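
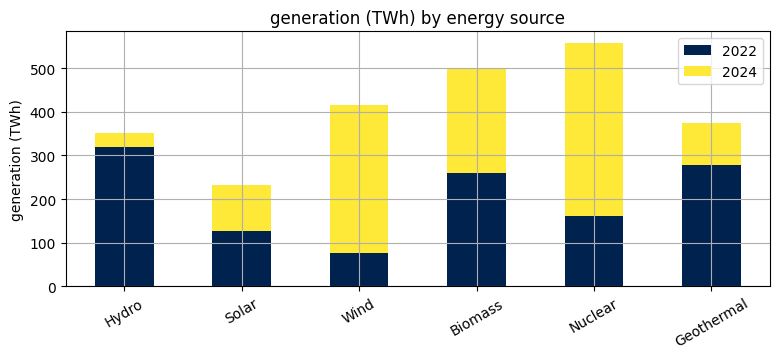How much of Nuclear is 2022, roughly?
≈ 150

2022 top ≈ 150, bottom ≈ 0; segment ≈ 150.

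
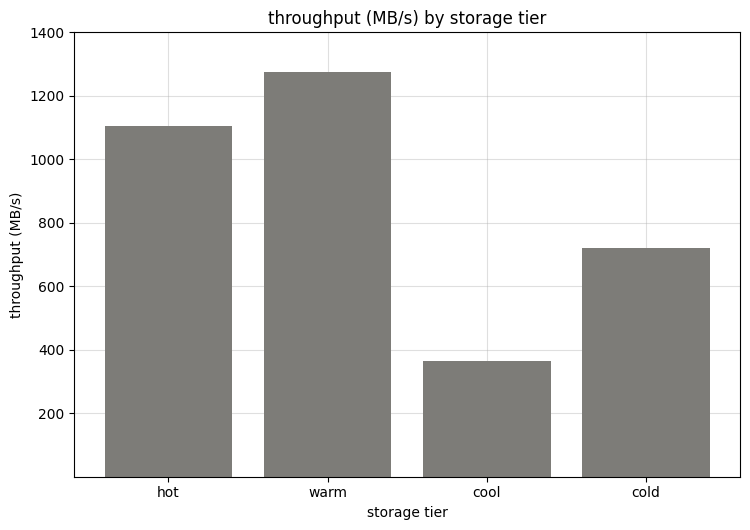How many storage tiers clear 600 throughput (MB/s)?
3

Above 600: hot, warm, cold.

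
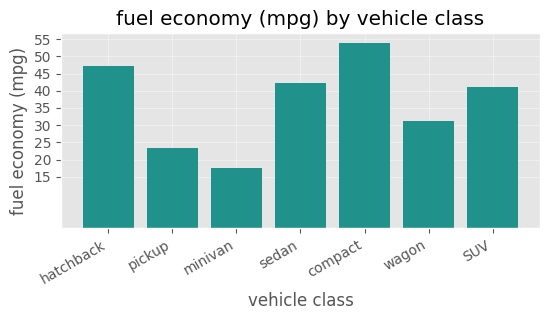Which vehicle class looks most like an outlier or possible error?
minivan ≈ 15; the rest sit between ≈ 25 and ≈ 55.

minivan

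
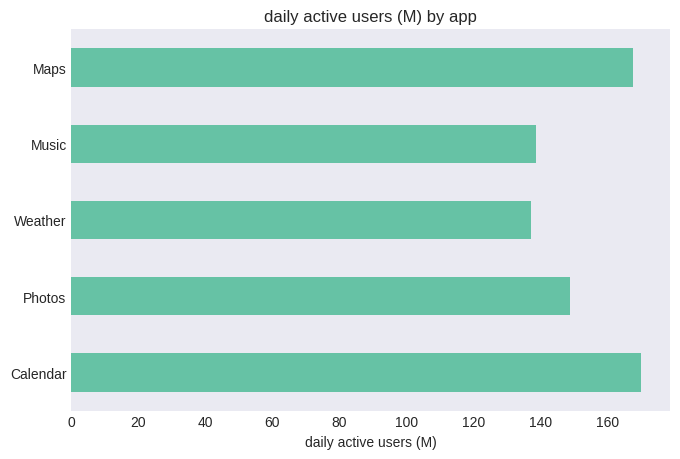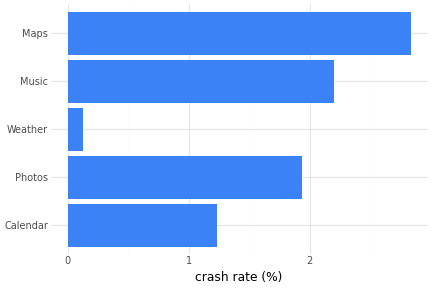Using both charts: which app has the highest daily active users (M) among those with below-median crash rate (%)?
Chart 2 median crash rate (%) ≈ 2; below-median apps: Calendar, Weather. Among those, Calendar has the highest daily active users (M) (≈ 180).

Calendar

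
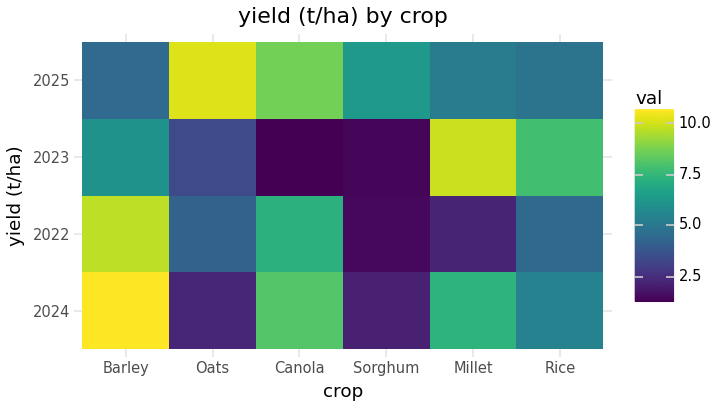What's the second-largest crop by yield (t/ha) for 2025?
Top 3 for 2025: Oats ≈ 10, Canola ≈ 9, Sorghum ≈ 6.

Canola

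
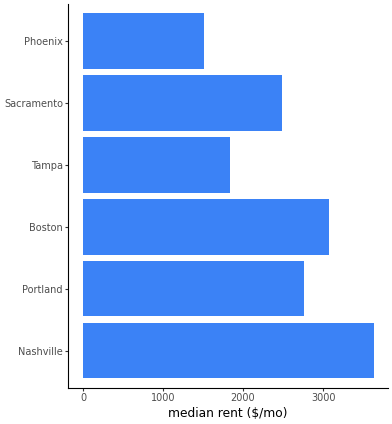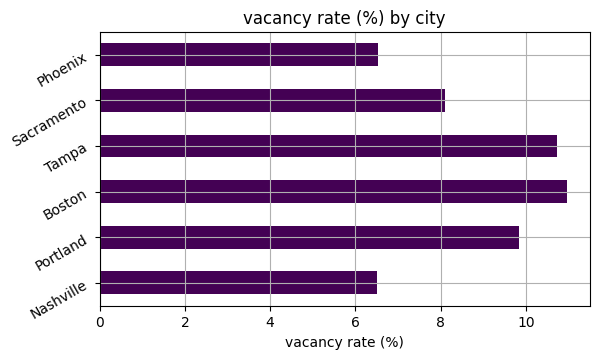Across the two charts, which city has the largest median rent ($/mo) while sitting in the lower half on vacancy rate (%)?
Nashville

Chart 2 median vacancy rate (%) ≈ 8; below-median cities: Nashville, Sacramento, Phoenix. Among those, Nashville has the highest median rent ($/mo) (≈ 3500).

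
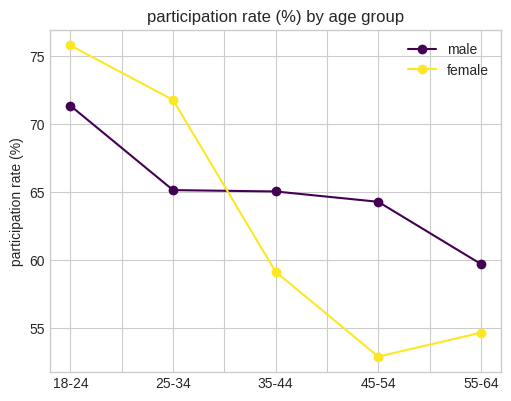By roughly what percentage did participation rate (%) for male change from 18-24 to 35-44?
≈ -8.3%

18-24 ≈ 72, 35-44 ≈ 66; (66 − 72) / 72 ≈ -8.3%.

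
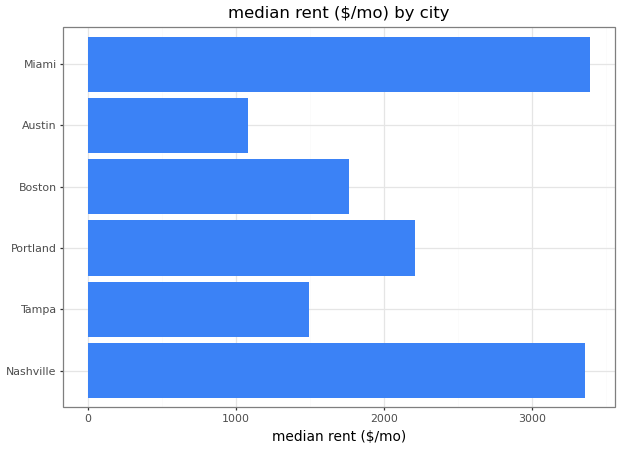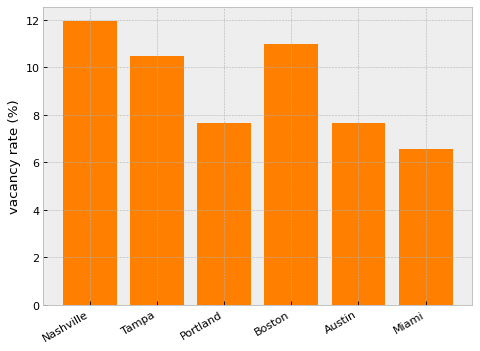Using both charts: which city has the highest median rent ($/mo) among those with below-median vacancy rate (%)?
Chart 2 median vacancy rate (%) ≈ 10; below-median cities: Portland, Austin, Miami. Among those, Miami has the highest median rent ($/mo) (≈ 3500).

Miami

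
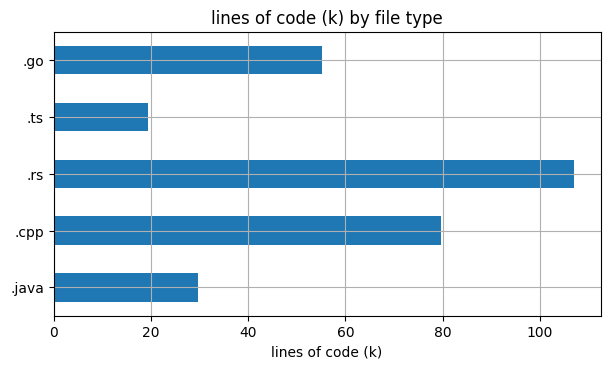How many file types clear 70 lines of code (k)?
Above 70: .cpp, .rs.

2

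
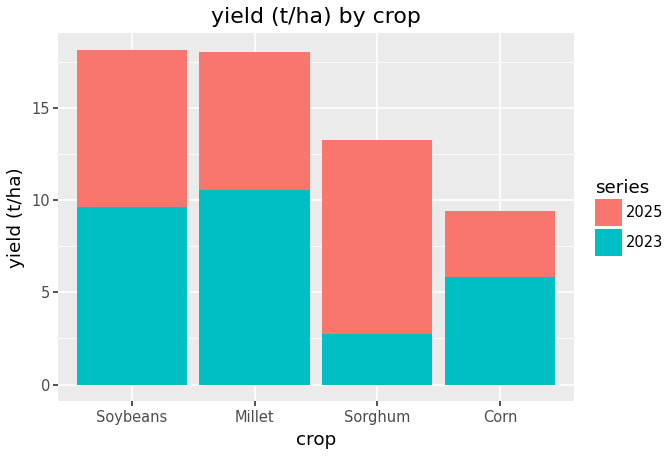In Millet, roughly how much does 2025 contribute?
2025 top ≈ 18, bottom ≈ 10; segment ≈ 8.

≈ 8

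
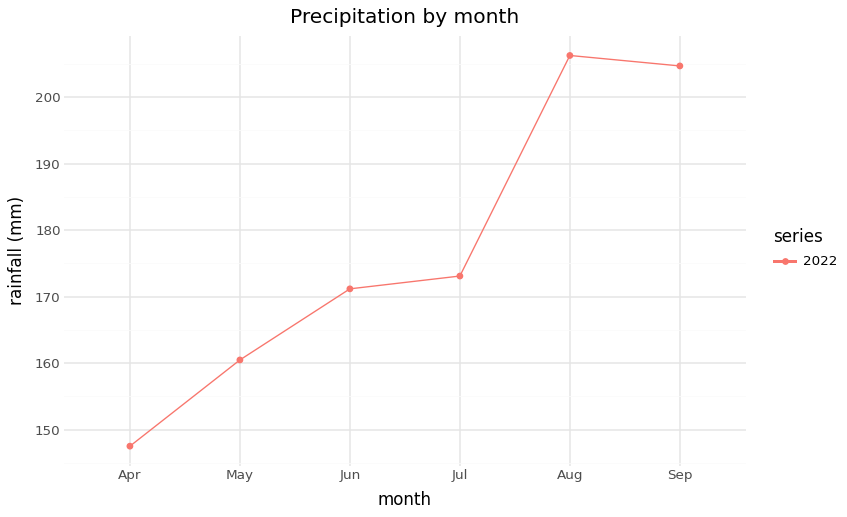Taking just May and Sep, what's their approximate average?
≈ 182

(160 + 205) / 2 ≈ 182.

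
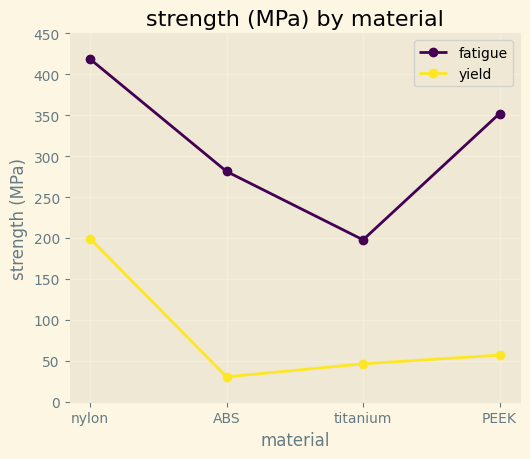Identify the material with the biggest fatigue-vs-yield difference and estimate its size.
PEEK: fatigue ≈ 350, yield ≈ 50 → gap ≈ 300. Next-largest (ABS) is only ≈ 250.

PEEK, ≈ 300 MPa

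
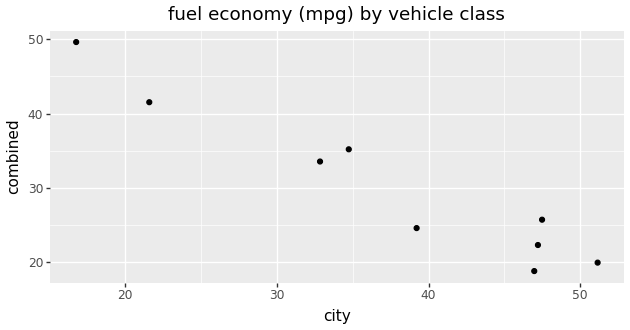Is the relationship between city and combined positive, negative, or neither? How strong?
Points are negatively correlated; strong (|r| ≈ 1.0).

negative, strong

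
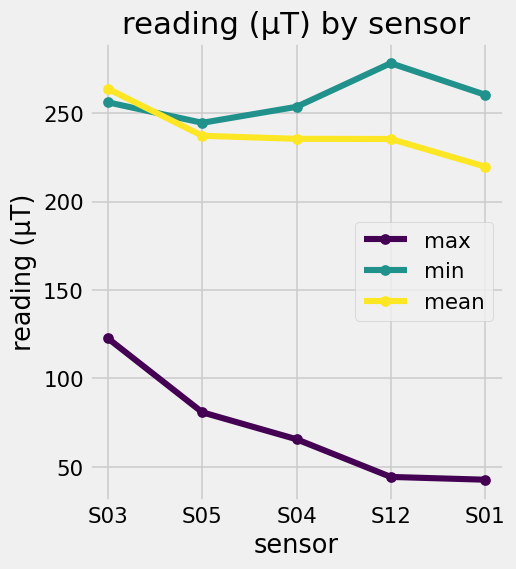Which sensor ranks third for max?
S04

Top 4 for max: S03 ≈ 120, S05 ≈ 80, S04 ≈ 60, S12 ≈ 40.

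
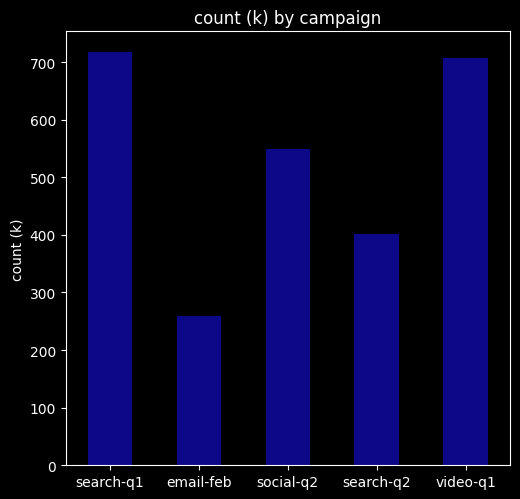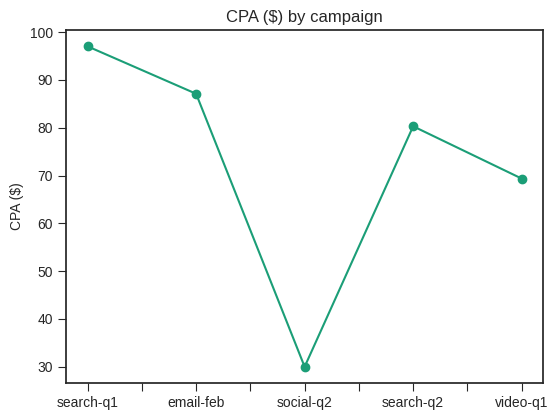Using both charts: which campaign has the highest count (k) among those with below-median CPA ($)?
video-q1

Chart 2 median CPA ($) ≈ 80; below-median campaigns: social-q2, video-q1. Among those, video-q1 has the highest count (k) (≈ 700).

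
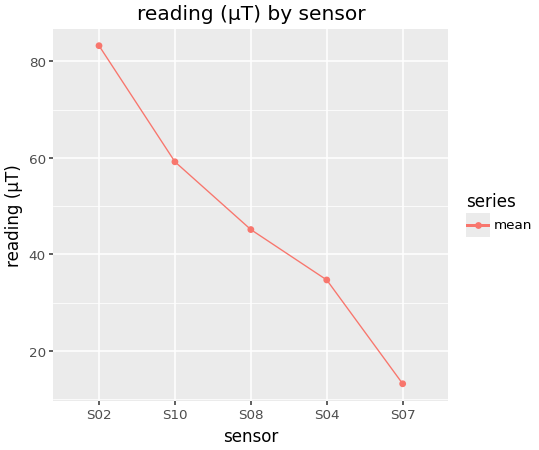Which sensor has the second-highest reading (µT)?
Top 3: S02 ≈ 80, S10 ≈ 60, S08 ≈ 50.

S10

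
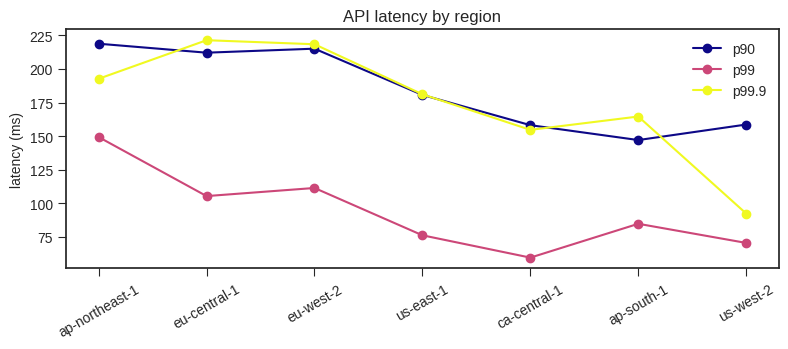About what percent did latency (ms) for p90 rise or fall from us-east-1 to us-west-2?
≈ -11.1%

us-east-1 ≈ 180, us-west-2 ≈ 160; (160 − 180) / 180 ≈ -11.1%.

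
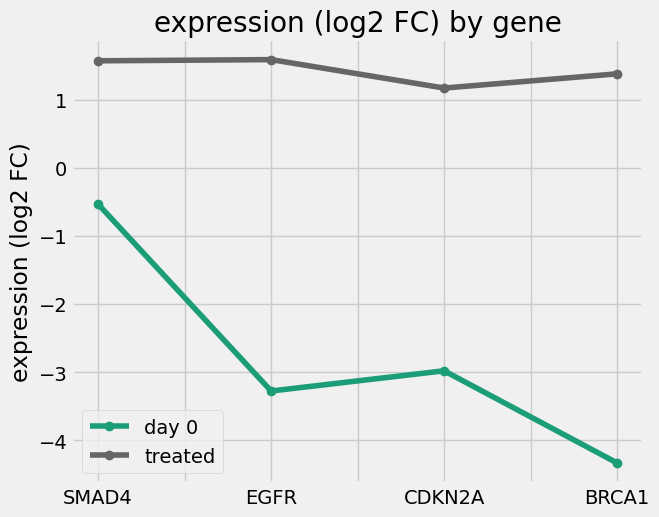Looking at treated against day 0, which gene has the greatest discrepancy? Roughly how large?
BRCA1: treated ≈ 1.5, day 0 ≈ -4.5 → gap ≈ 6.0. Next-largest (EGFR) is only ≈ 5.0.

BRCA1, ≈ 6.0 log2 FC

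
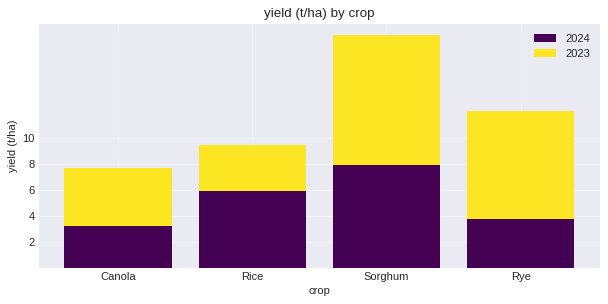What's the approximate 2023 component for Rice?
≈ 4

2023 top ≈ 10, bottom ≈ 6; segment ≈ 4.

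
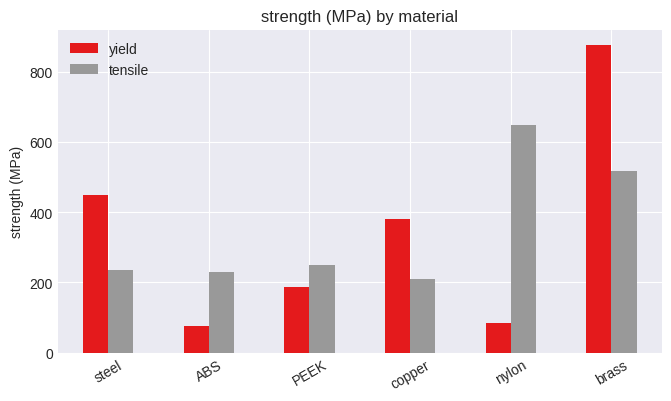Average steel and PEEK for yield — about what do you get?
(400 + 200) / 2 ≈ 300.

≈ 300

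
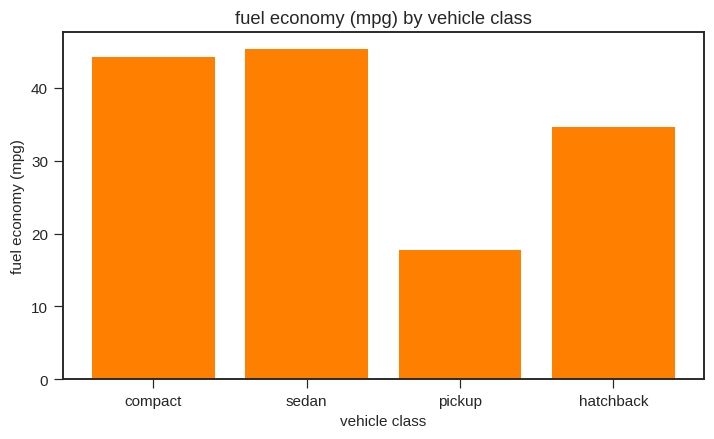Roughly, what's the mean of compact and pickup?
≈ 32

(45 + 20) / 2 ≈ 32.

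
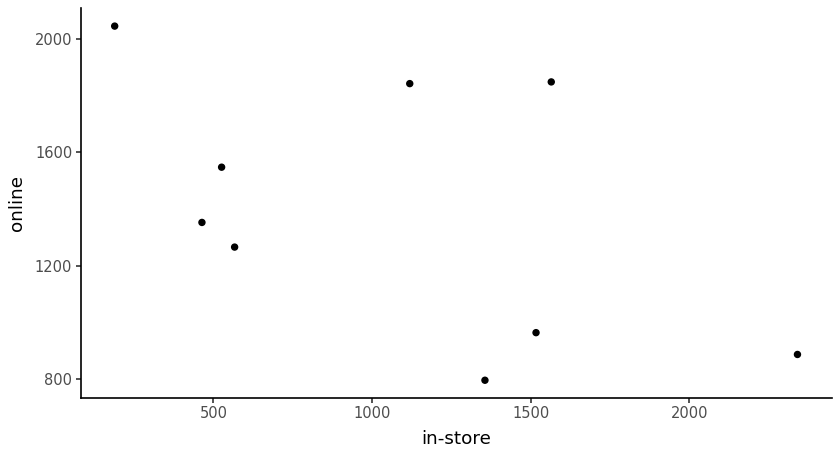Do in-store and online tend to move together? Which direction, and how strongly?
Points are negatively correlated; moderate (|r| ≈ 0.5).

negative, moderate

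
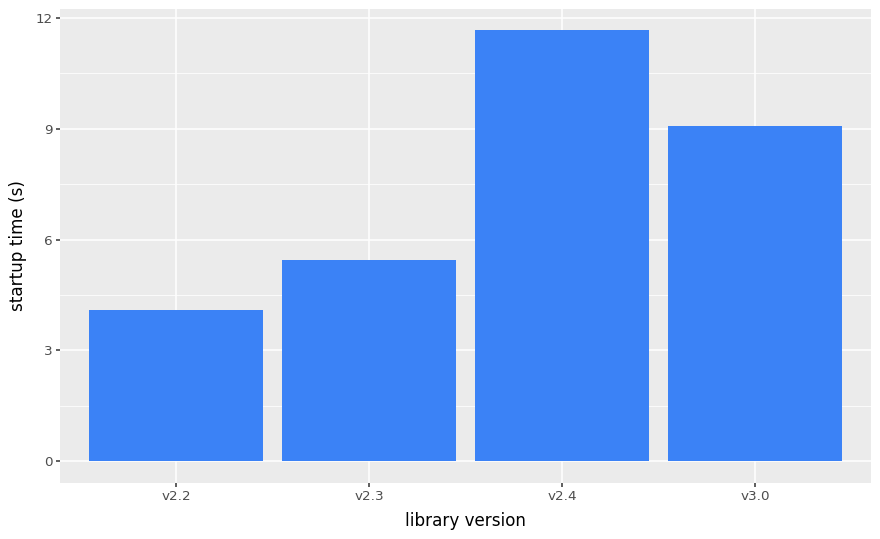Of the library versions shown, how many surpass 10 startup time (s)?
1

Above 10: v2.4.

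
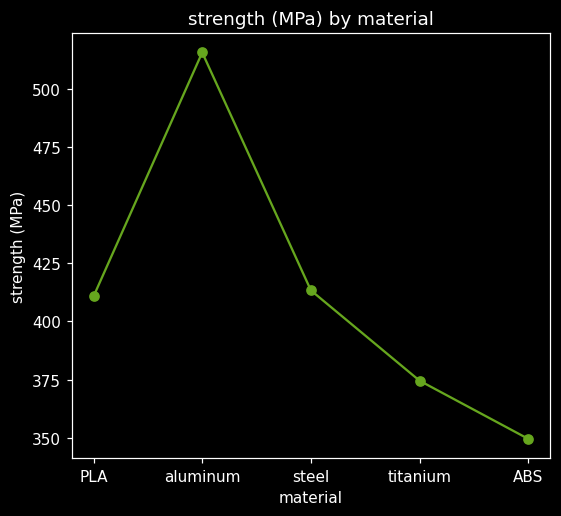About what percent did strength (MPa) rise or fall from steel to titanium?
steel ≈ 420, titanium ≈ 380; (380 − 420) / 420 ≈ -9.5%.

≈ -9.5%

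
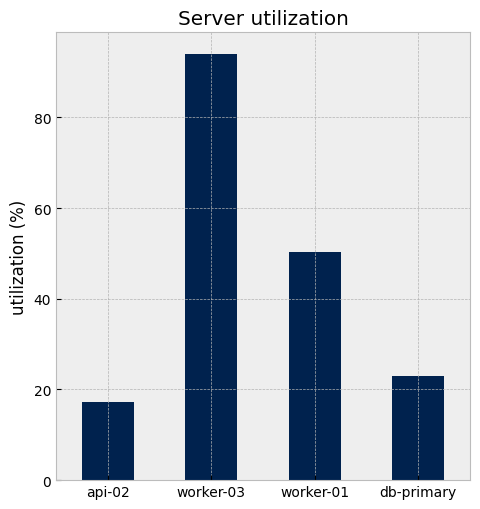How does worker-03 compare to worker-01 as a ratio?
≈ 1.8×

worker-03 ≈ 90, worker-01 ≈ 50; 90/50 ≈ 1.8.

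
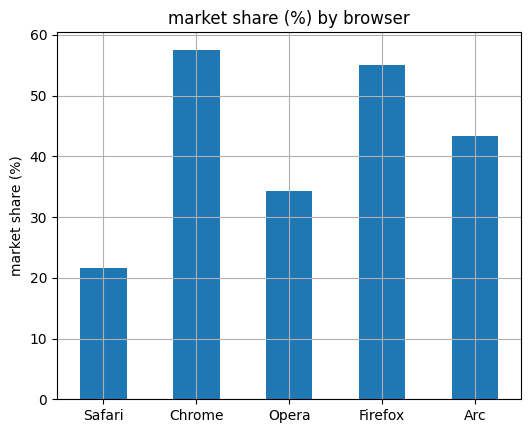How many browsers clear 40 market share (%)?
3

Above 40: Chrome, Firefox, Arc.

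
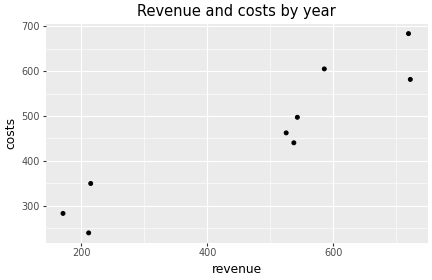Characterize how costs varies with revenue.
Points are positively correlated; strong (|r| ≈ 0.9).

positive, strong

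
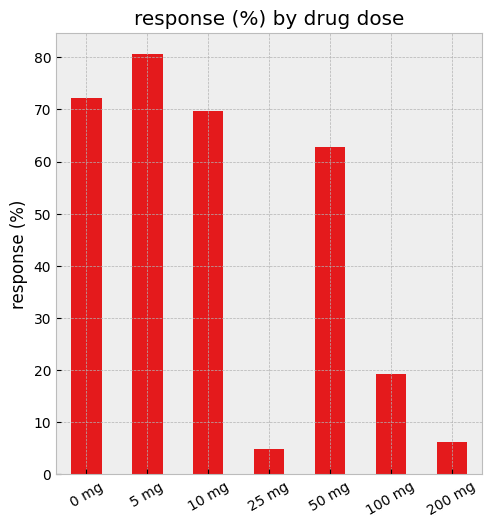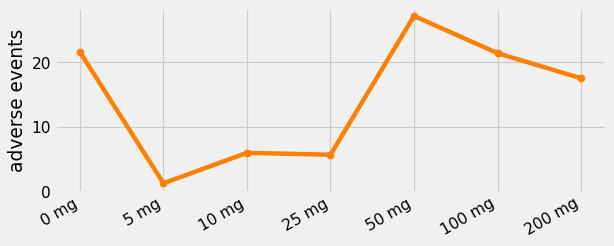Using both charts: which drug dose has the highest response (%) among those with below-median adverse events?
Chart 2 median adverse events ≈ 20; below-median drug doses: 5 mg, 10 mg, 25 mg. Among those, 5 mg has the highest response (%) (≈ 80).

5 mg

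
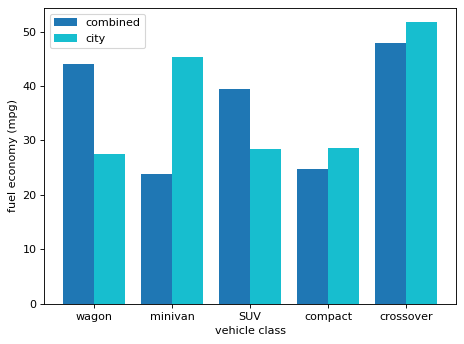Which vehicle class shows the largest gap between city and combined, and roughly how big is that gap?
minivan, ≈ 20 mpg

minivan: city ≈ 45, combined ≈ 25 → gap ≈ 20. Next-largest (wagon) is only ≈ 15.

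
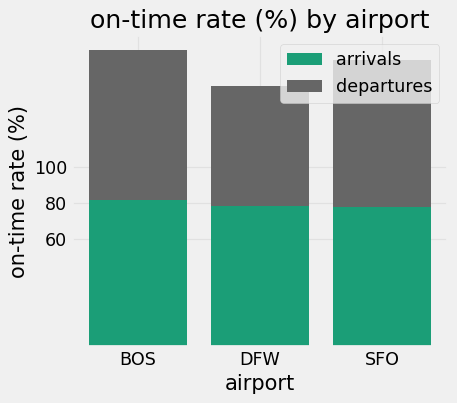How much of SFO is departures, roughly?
≈ 80

departures top ≈ 160, bottom ≈ 80; segment ≈ 80.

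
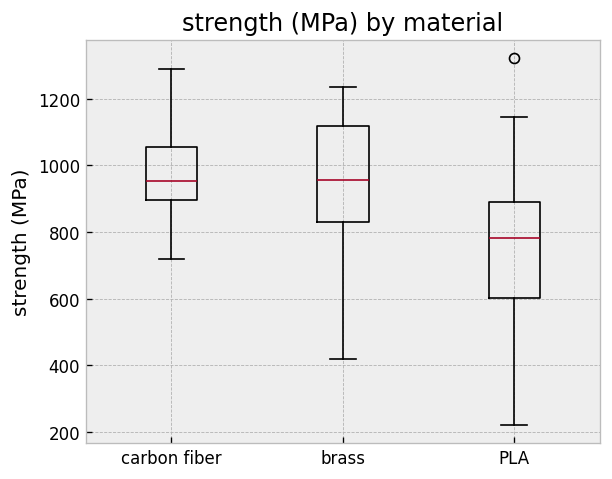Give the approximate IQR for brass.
≈ 280

Q3 ≈ 1120, Q1 ≈ 840; IQR ≈ 280.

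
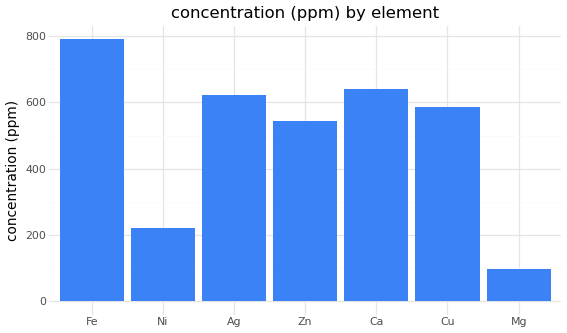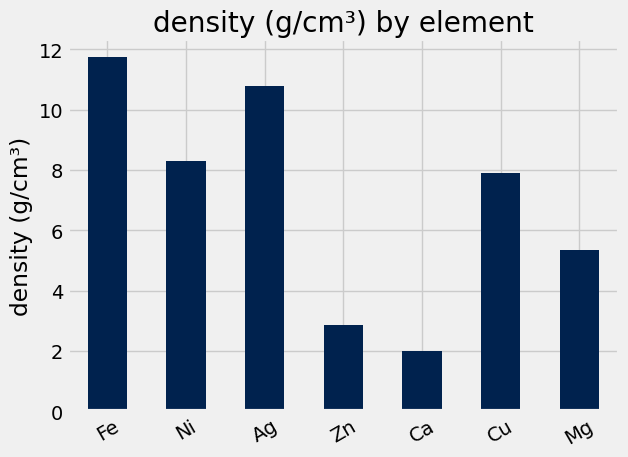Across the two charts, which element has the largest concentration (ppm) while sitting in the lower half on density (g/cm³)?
Ca

Chart 2 median density (g/cm³) ≈ 8; below-median elements: Zn, Ca, Mg. Among those, Ca has the highest concentration (ppm) (≈ 600).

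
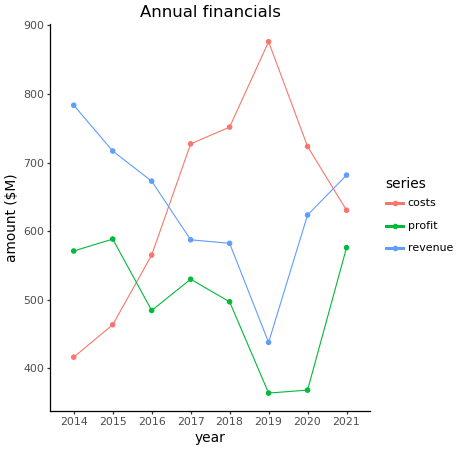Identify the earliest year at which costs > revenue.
2016: costs ≈ 550 vs revenue ≈ 650 (not yet); 2017: costs ≈ 750 vs revenue ≈ 600 (first crossover).

2017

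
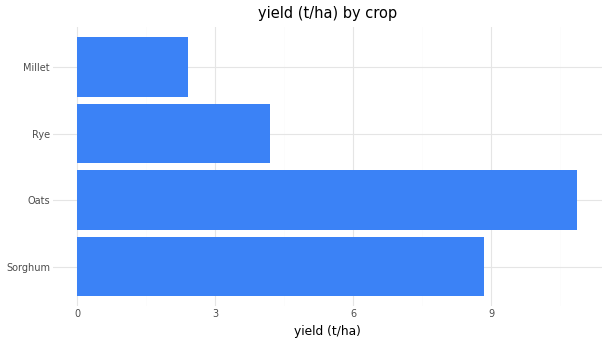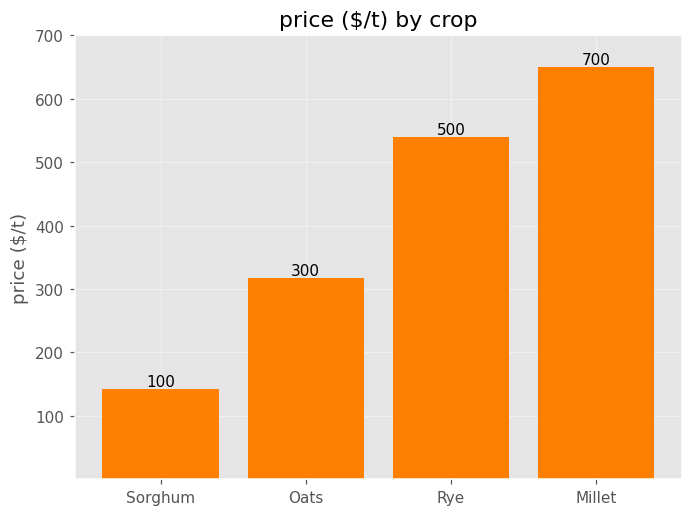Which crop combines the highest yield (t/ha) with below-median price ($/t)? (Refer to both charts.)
Oats

Chart 2 median price ($/t) ≈ 400; below-median crops: Sorghum, Oats. Among those, Oats has the highest yield (t/ha) (≈ 11).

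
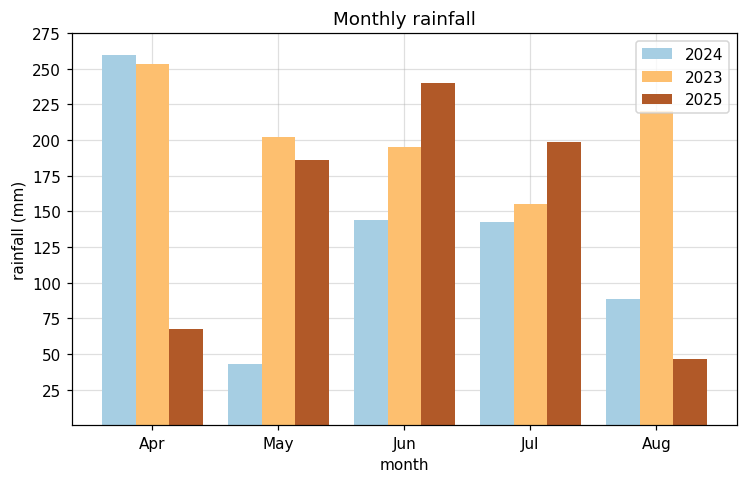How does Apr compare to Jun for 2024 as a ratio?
Apr ≈ 250, Jun ≈ 150; 250/150 ≈ 1.67.

≈ 1.67×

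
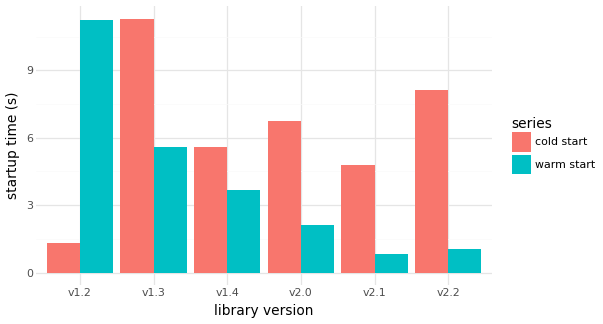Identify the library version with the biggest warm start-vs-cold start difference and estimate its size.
v1.2, ≈ 10 s

v1.2: warm start ≈ 11, cold start ≈ 1 → gap ≈ 10. Next-largest (v2.2) is only ≈ 7.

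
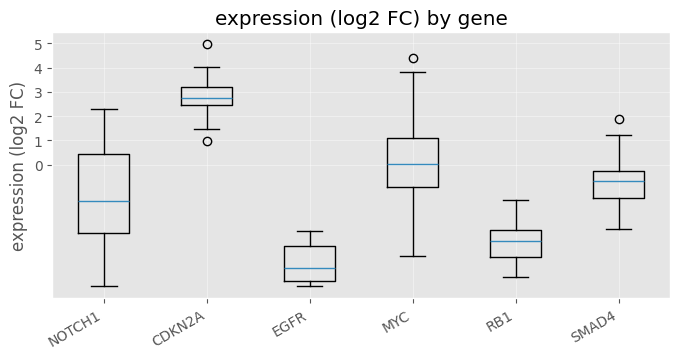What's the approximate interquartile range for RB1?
≈ 1

Q3 ≈ -3, Q1 ≈ -4; IQR ≈ 1.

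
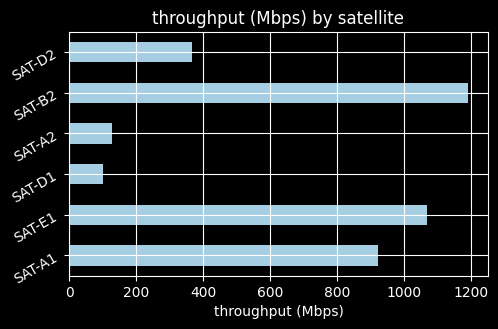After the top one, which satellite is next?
SAT-E1

Top 3: SAT-B2 ≈ 1200, SAT-E1 ≈ 1100, SAT-A1 ≈ 900.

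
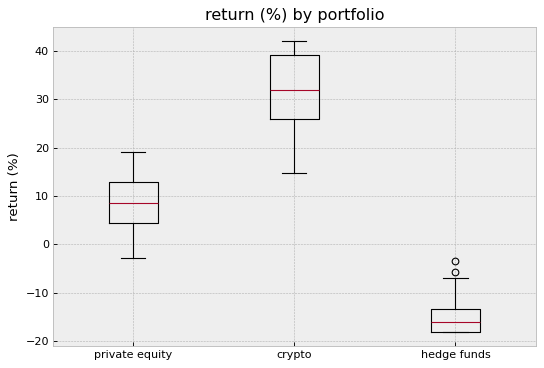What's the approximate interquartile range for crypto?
Q3 ≈ 40, Q1 ≈ 25; IQR ≈ 15.

≈ 15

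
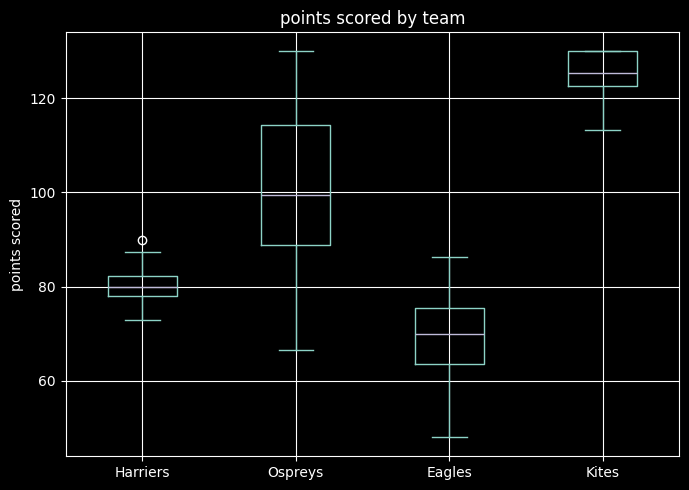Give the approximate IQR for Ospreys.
≈ 25

Q3 ≈ 115, Q1 ≈ 90; IQR ≈ 25.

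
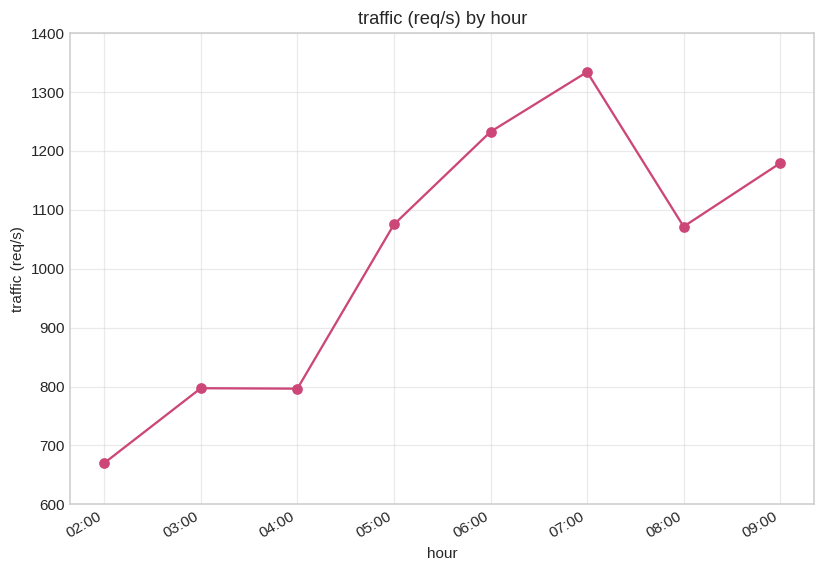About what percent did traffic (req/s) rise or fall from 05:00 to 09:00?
05:00 ≈ 1100, 09:00 ≈ 1200; (1200 − 1100) / 1100 ≈ +9.1%.

≈ +9.1%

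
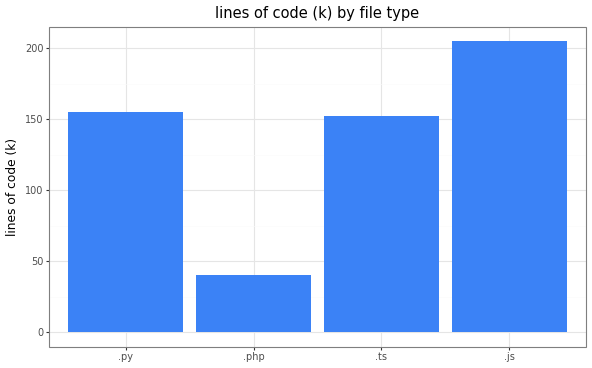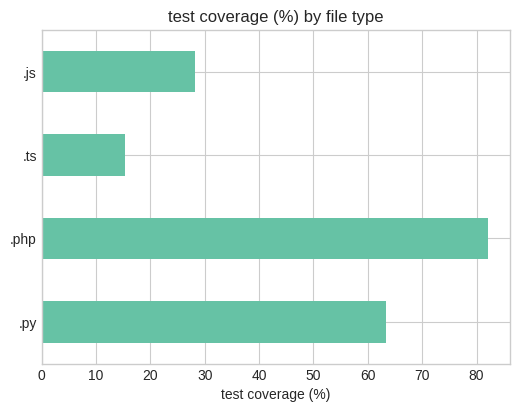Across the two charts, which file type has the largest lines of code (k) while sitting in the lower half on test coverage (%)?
.js

Chart 2 median test coverage (%) ≈ 50; below-median file types: .ts, .js. Among those, .js has the highest lines of code (k) (≈ 200).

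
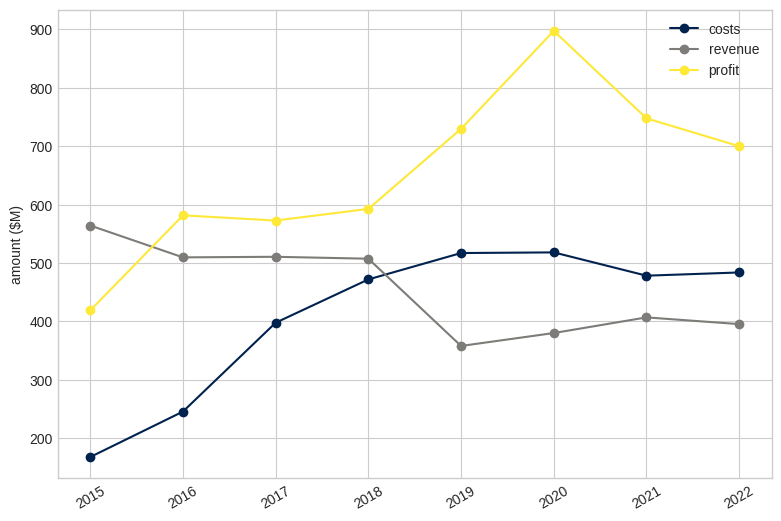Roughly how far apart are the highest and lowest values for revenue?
Max 2015 ≈ 600, min 2019 ≈ 400; range ≈ 200.

≈ 200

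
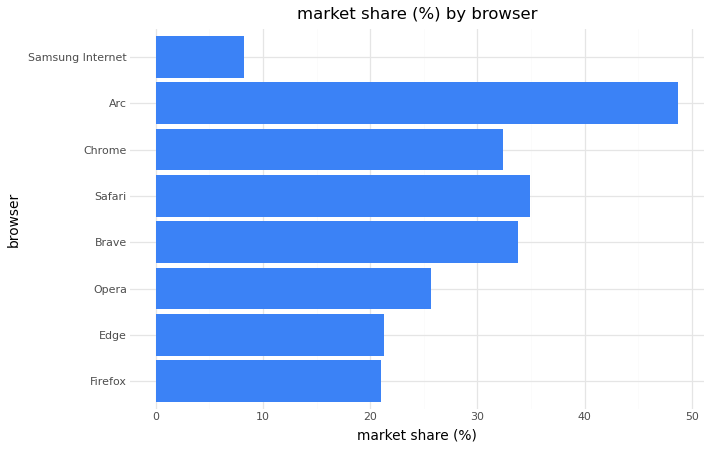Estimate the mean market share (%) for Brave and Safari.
≈ 35

(35 + 35) / 2 ≈ 35.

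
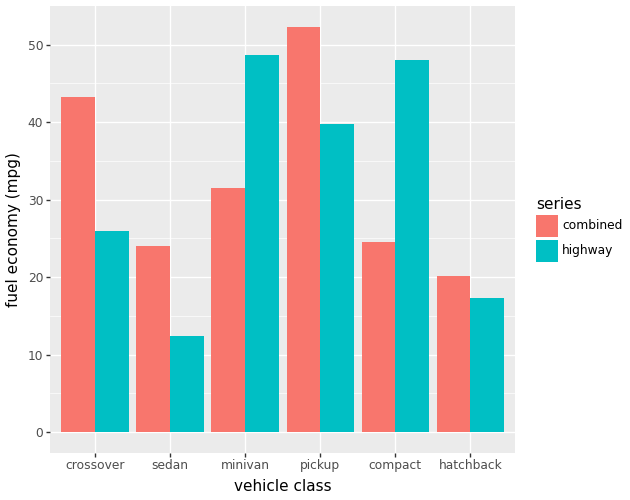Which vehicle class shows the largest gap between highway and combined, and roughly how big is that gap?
compact, ≈ 25 mpg

compact: highway ≈ 50, combined ≈ 25 → gap ≈ 25. Next-largest (crossover) is only ≈ 20.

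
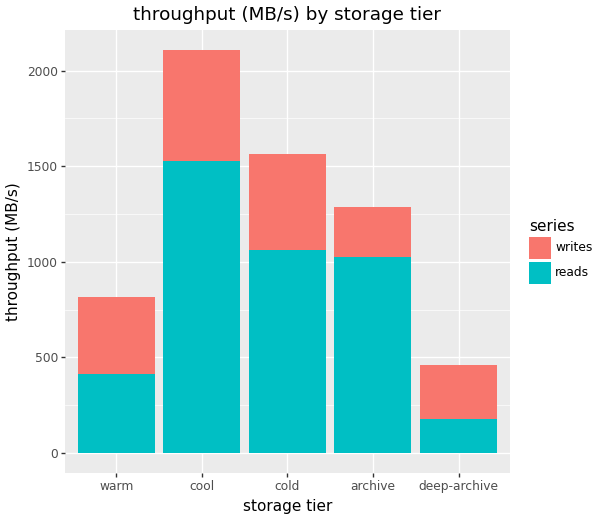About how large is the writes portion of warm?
≈ 400

writes top ≈ 800, bottom ≈ 400; segment ≈ 400.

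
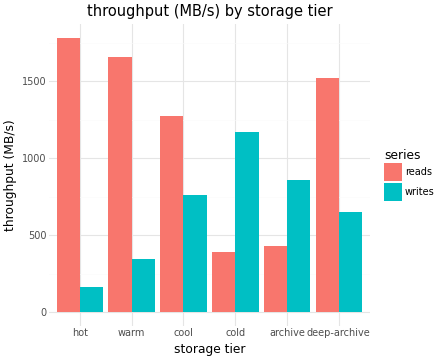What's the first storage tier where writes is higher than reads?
cool: writes ≈ 800 vs reads ≈ 1200 (not yet); cold: writes ≈ 1200 vs reads ≈ 400 (first crossover).

cold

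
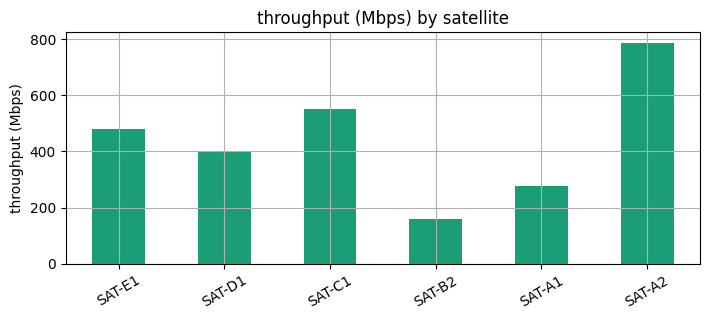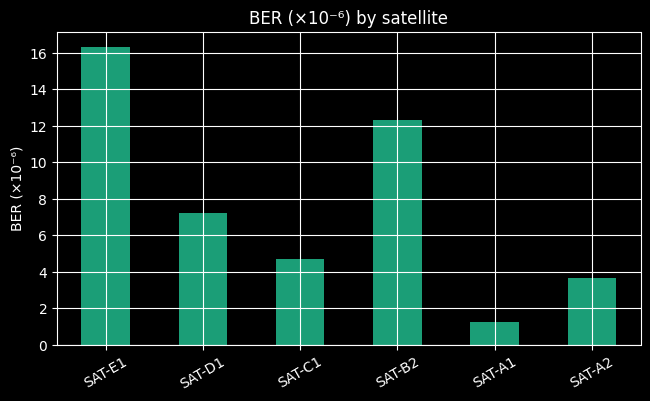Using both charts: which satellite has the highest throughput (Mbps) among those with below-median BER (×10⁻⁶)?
Chart 2 median BER (×10⁻⁶) ≈ 6; below-median satellites: SAT-C1, SAT-A1, SAT-A2. Among those, SAT-A2 has the highest throughput (Mbps) (≈ 800).

SAT-A2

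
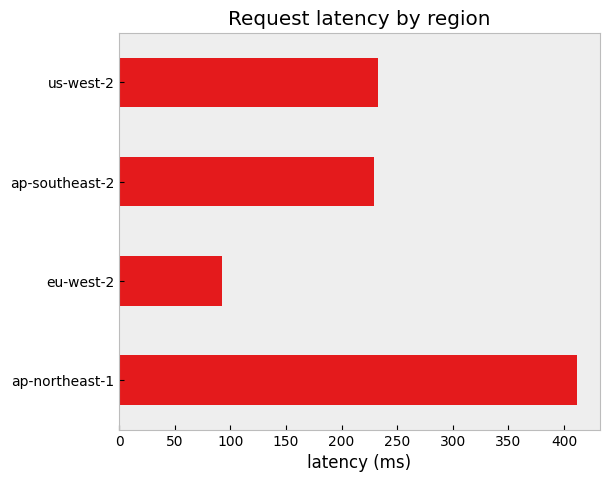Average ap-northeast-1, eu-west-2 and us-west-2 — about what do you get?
≈ 250

(400 + 100 + 250) / 3 ≈ 250.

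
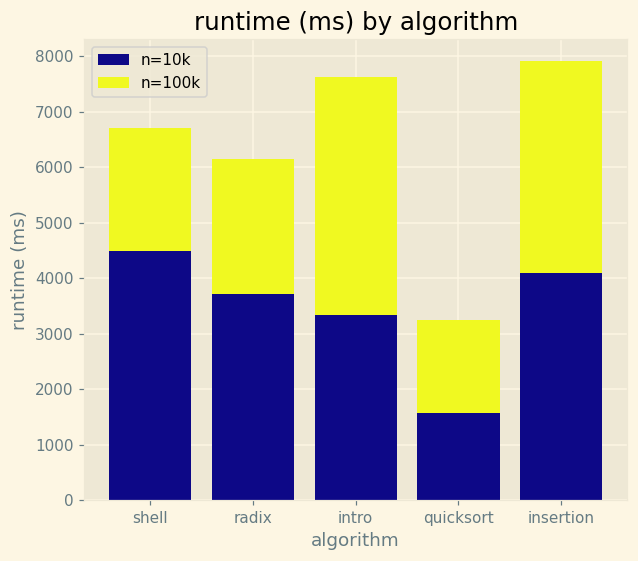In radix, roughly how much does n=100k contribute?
≈ 2000

n=100k top ≈ 6000, bottom ≈ 4000; segment ≈ 2000.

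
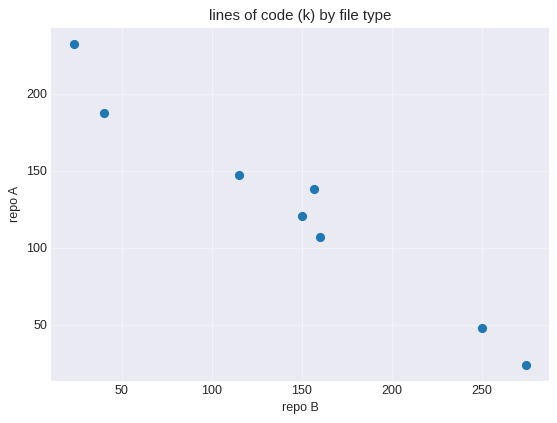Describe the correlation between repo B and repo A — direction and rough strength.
negative, strong

Points are negatively correlated; strong (|r| ≈ 1.0).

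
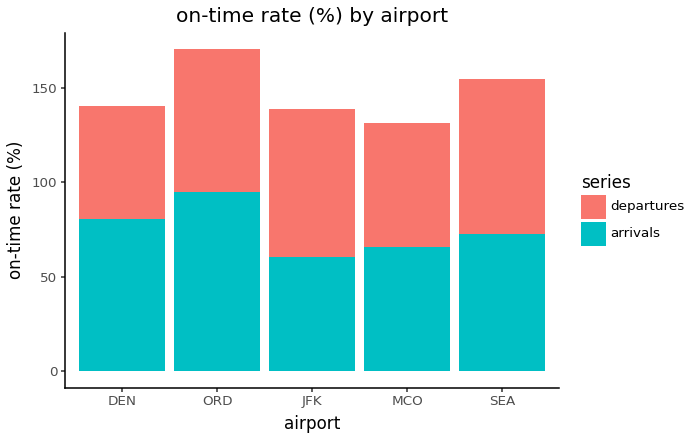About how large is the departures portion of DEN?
departures top ≈ 140, bottom ≈ 80; segment ≈ 60.

≈ 60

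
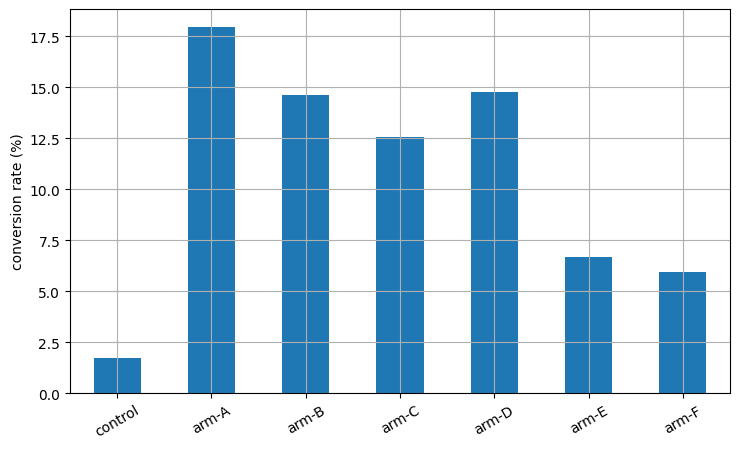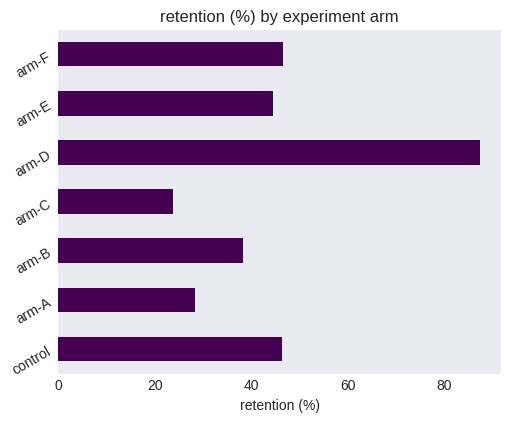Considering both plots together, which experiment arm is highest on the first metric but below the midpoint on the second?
arm-A

Chart 2 median retention (%) ≈ 40; below-median experiment arms: arm-A, arm-B, arm-C. Among those, arm-A has the highest conversion rate (%) (≈ 18).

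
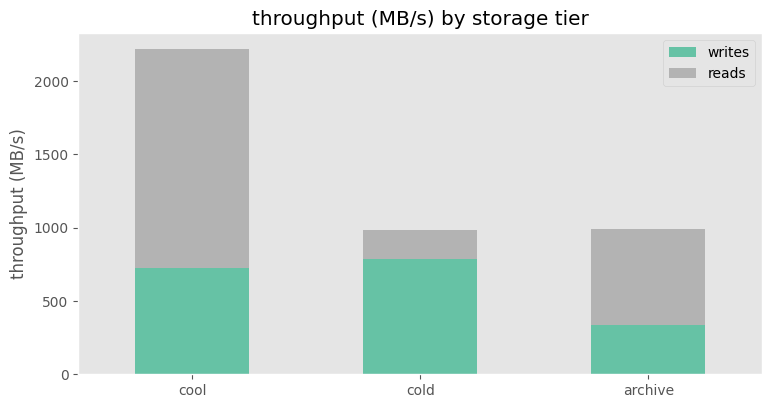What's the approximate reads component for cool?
reads top ≈ 2200, bottom ≈ 800; segment ≈ 1400.

≈ 1400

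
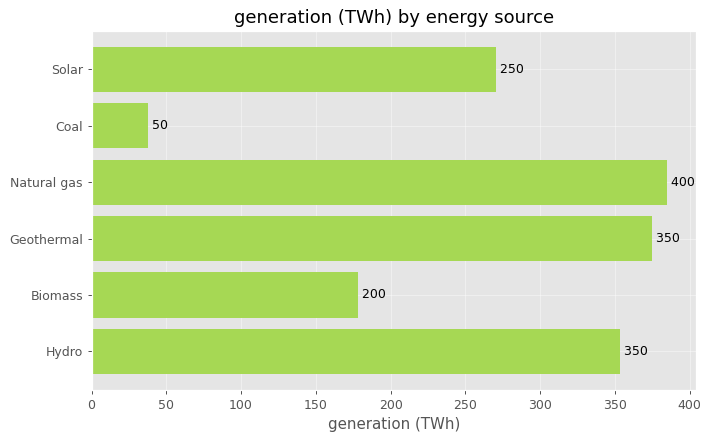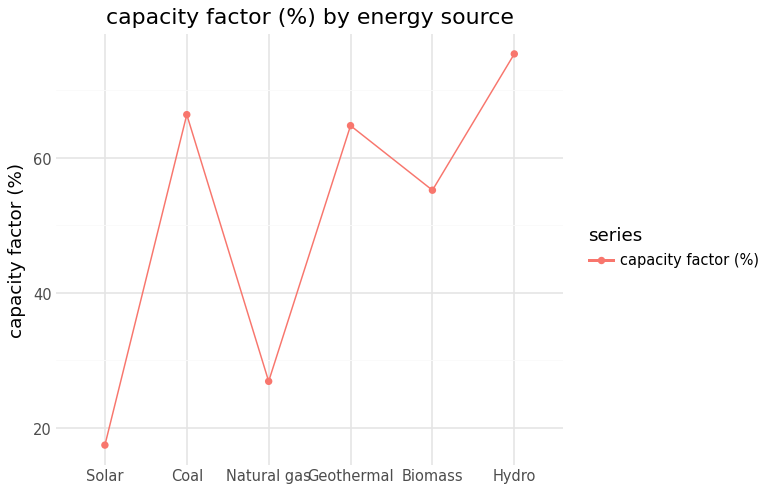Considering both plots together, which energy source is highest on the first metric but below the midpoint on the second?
Natural gas

Chart 2 median capacity factor (%) ≈ 60; below-median energy sources: Solar, Natural gas, Biomass. Among those, Natural gas has the highest generation (TWh) (≈ 400).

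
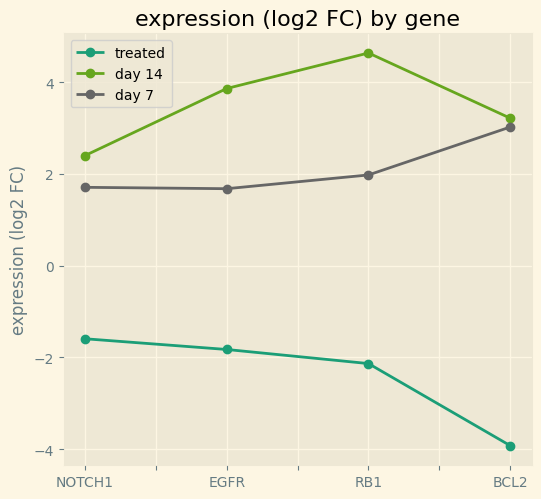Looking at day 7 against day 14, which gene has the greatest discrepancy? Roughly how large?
RB1, ≈ 3 log2 FC

RB1: day 7 ≈ 2, day 14 ≈ 5 → gap ≈ 3. Next-largest (EGFR) is only ≈ 2.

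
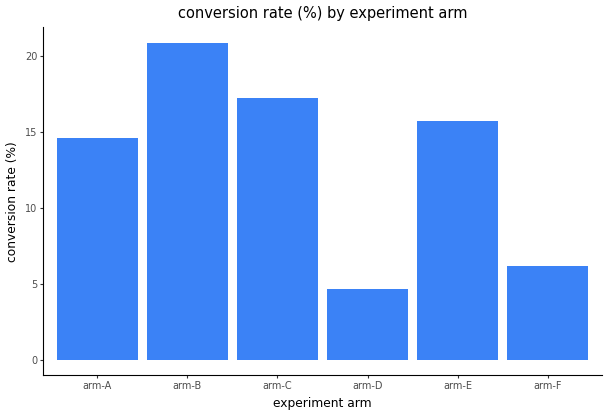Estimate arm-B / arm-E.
arm-B ≈ 20, arm-E ≈ 16; 20/16 ≈ 1.25.

≈ 1.25×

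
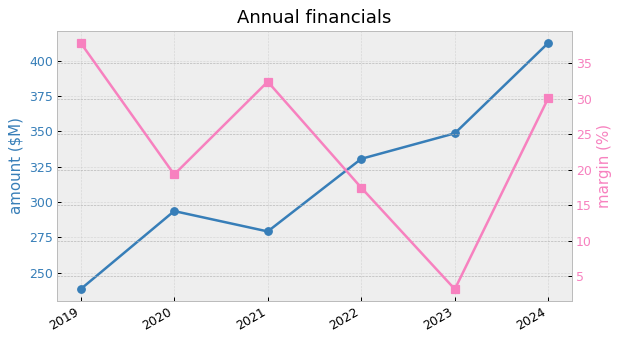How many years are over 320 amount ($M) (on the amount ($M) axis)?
3

Above 320: 2022, 2023, 2024.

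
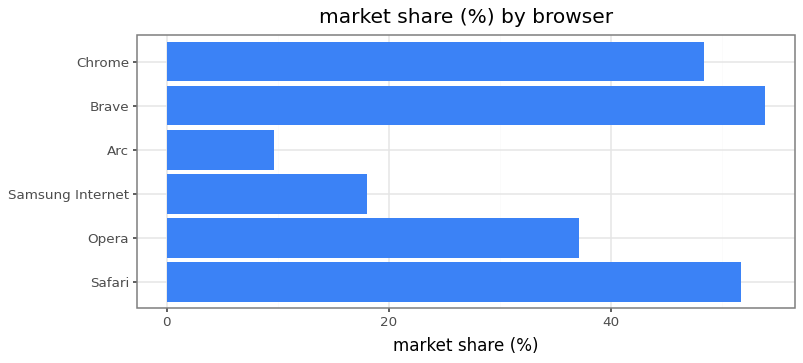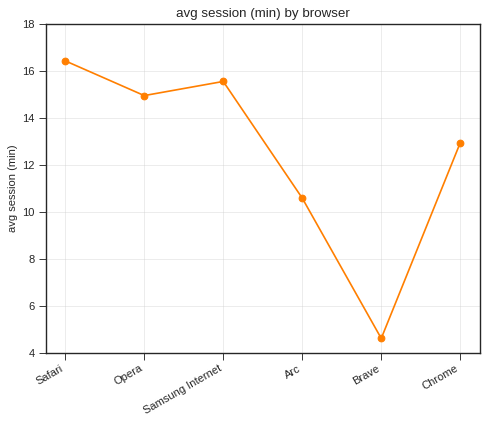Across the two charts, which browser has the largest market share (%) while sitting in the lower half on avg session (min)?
Brave

Chart 2 median avg session (min) ≈ 14; below-median browsers: Arc, Brave, Chrome. Among those, Brave has the highest market share (%) (≈ 55).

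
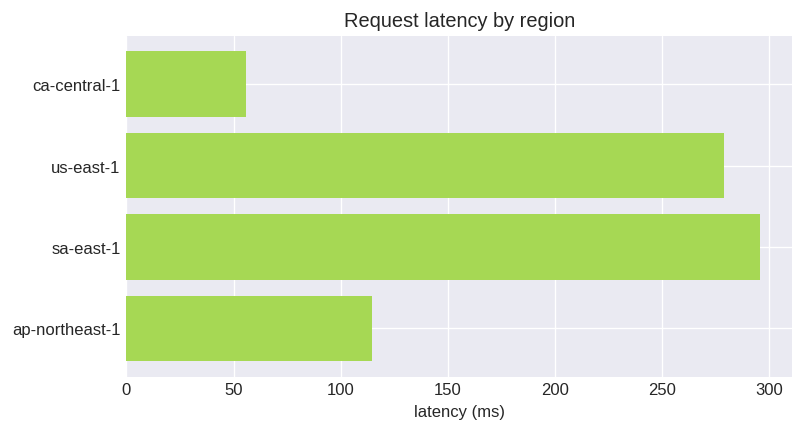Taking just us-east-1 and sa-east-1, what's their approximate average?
≈ 288

(275 + 300) / 2 ≈ 288.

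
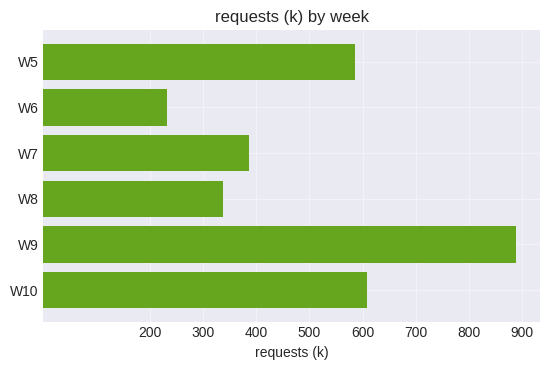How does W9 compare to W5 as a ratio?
≈ 1.5×

W9 ≈ 900, W5 ≈ 600; 900/600 ≈ 1.5.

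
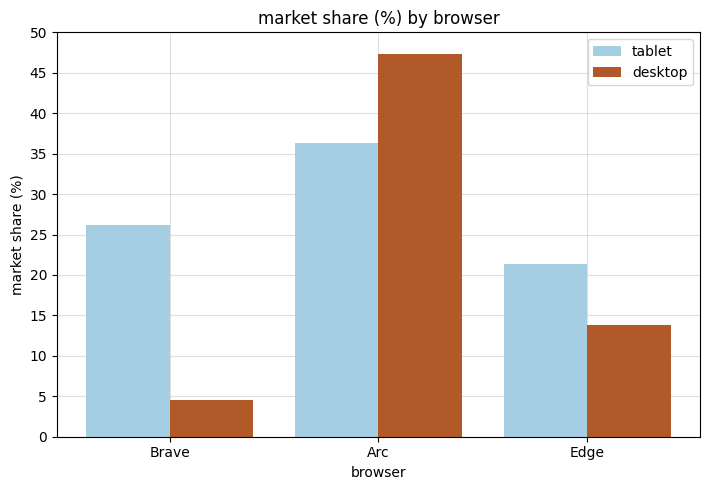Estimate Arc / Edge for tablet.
≈ 1.75×

Arc ≈ 35, Edge ≈ 20; 35/20 ≈ 1.75.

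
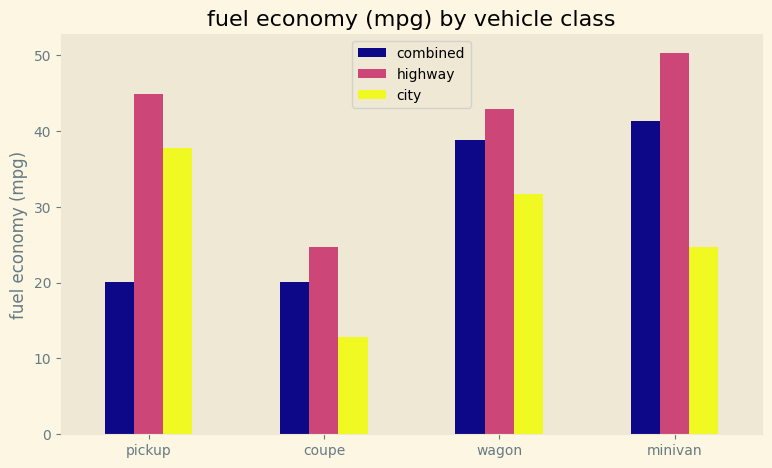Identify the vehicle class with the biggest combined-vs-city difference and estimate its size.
pickup: combined ≈ 20, city ≈ 40 → gap ≈ 20. Next-largest (minivan) is only ≈ 15.

pickup, ≈ 20 mpg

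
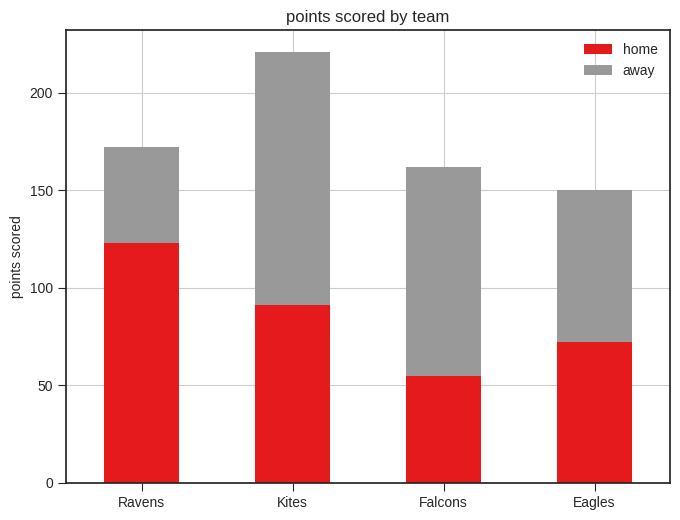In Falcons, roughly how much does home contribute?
home top ≈ 60, bottom ≈ 0; segment ≈ 60.

≈ 60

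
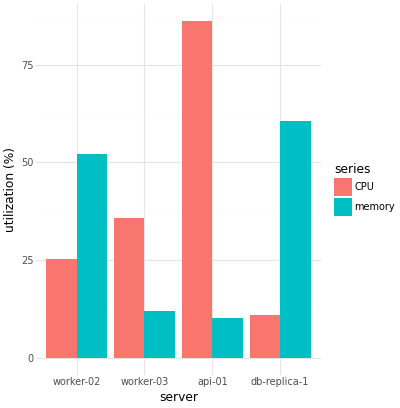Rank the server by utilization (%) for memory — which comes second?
Top 3 for memory: db-replica-1 ≈ 60, worker-02 ≈ 50, worker-03 ≈ 10.

worker-02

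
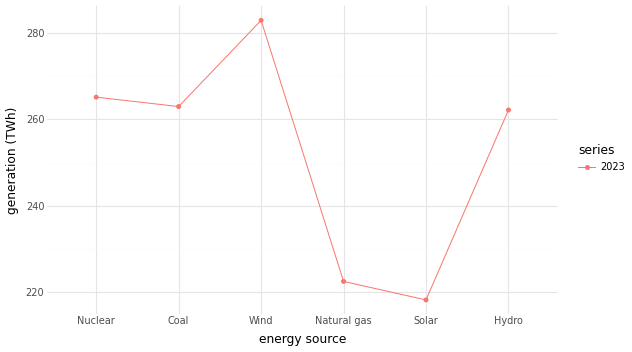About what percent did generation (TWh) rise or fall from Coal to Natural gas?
≈ -15.4%

Coal ≈ 260, Natural gas ≈ 220; (220 − 260) / 260 ≈ -15.4%.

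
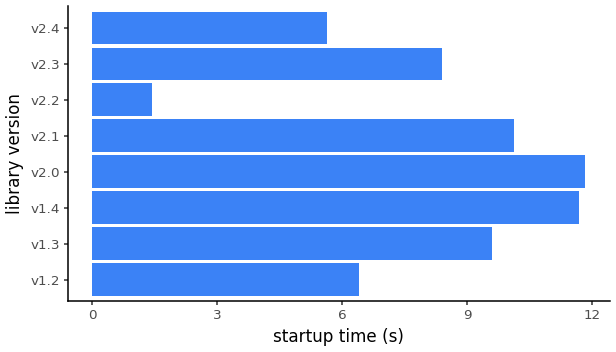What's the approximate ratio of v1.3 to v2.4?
v1.3 ≈ 10, v2.4 ≈ 6; 10/6 ≈ 1.67.

≈ 1.67×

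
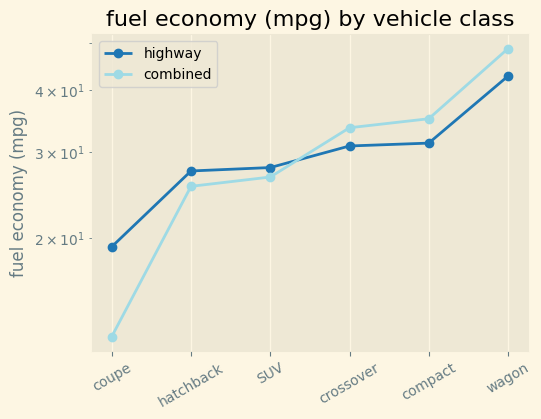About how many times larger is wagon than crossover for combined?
wagon ≈ 50, crossover ≈ 35; 50/35 ≈ 1.43.

≈ 1.43×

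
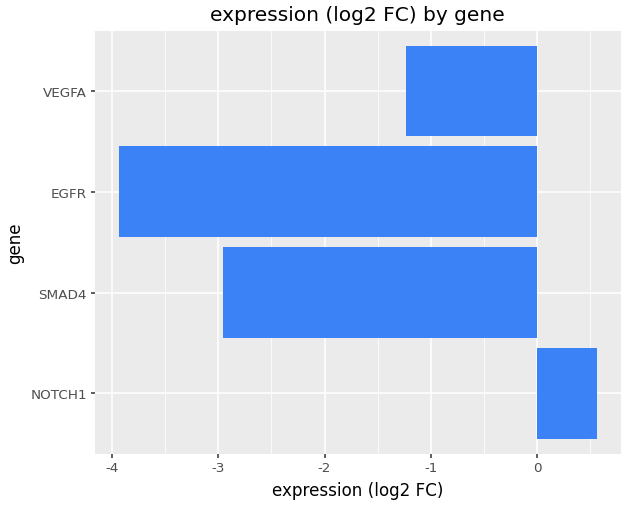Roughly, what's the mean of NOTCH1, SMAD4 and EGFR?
≈ -2.17

(0.5 + -3.0 + -4.0) / 3 ≈ -2.17.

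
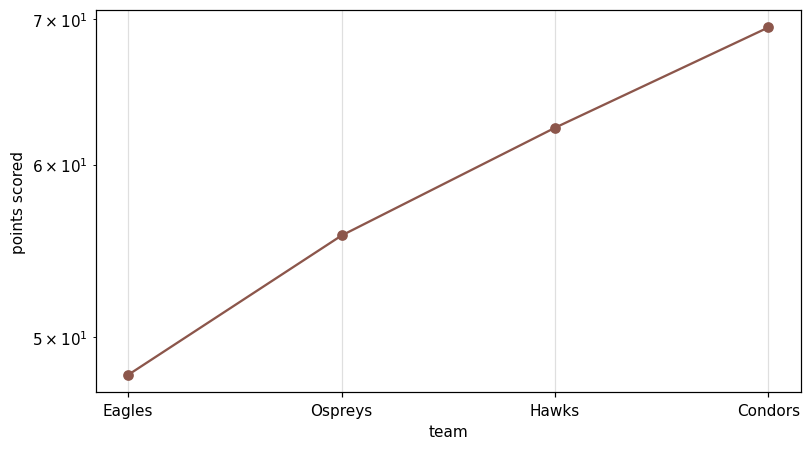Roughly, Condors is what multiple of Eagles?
≈ 1.46×

Condors ≈ 70, Eagles ≈ 48; 70/48 ≈ 1.46.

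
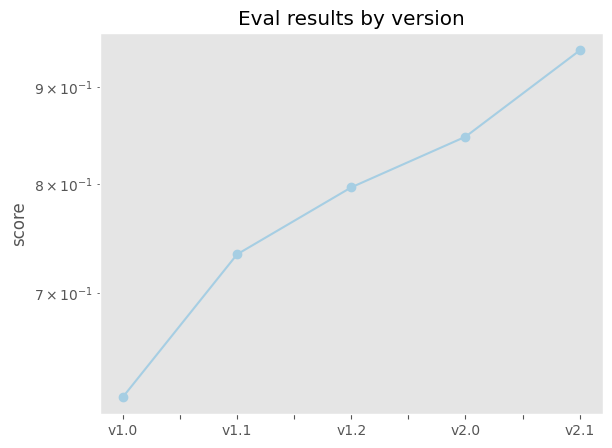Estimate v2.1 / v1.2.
≈ 1.19×

v2.1 ≈ 0.95, v1.2 ≈ 0.80; 0.95/0.80 ≈ 1.19.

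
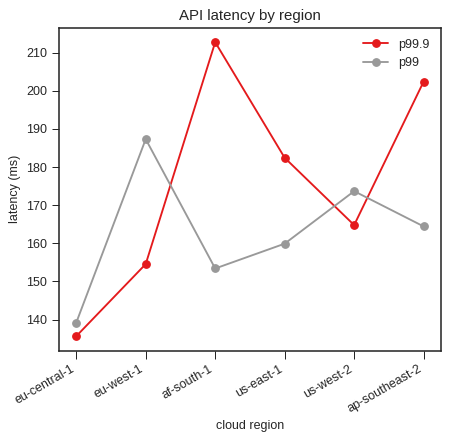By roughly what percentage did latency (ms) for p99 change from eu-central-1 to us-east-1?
eu-central-1 ≈ 140, us-east-1 ≈ 160; (160 − 140) / 140 ≈ +14.3%.

≈ +14.3%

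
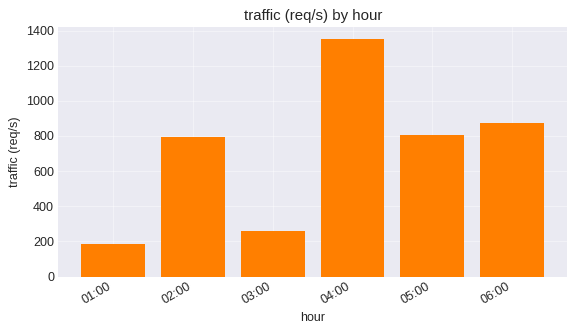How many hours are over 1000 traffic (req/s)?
1

Above 1000: 04:00.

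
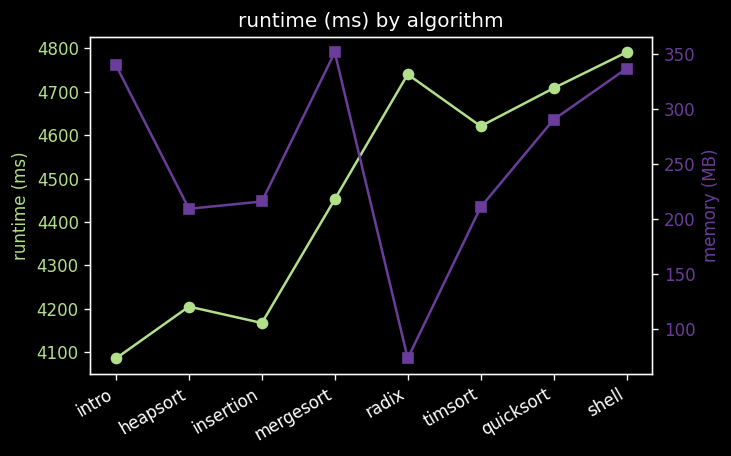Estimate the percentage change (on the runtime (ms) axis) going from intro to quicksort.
intro ≈ 4100, quicksort ≈ 4700; (4700 − 4100) / 4100 ≈ +14.6%.

≈ +14.6%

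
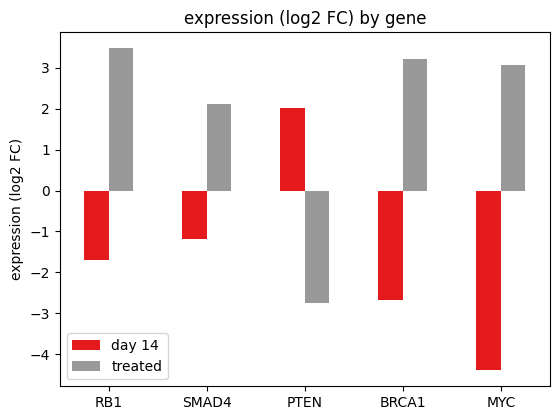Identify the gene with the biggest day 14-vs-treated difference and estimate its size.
MYC, ≈ 7 log2 FC

MYC: day 14 ≈ -4, treated ≈ 3 → gap ≈ 7. Next-largest (BRCA1) is only ≈ 6.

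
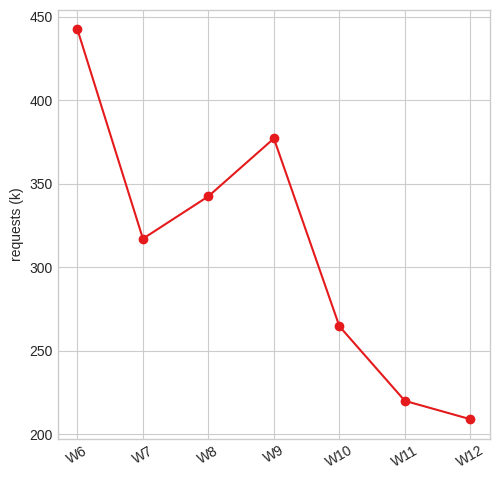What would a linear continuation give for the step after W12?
≈ 170

Last three: 260, 220, 200 → slope ≈ -30/step → next ≈ 170.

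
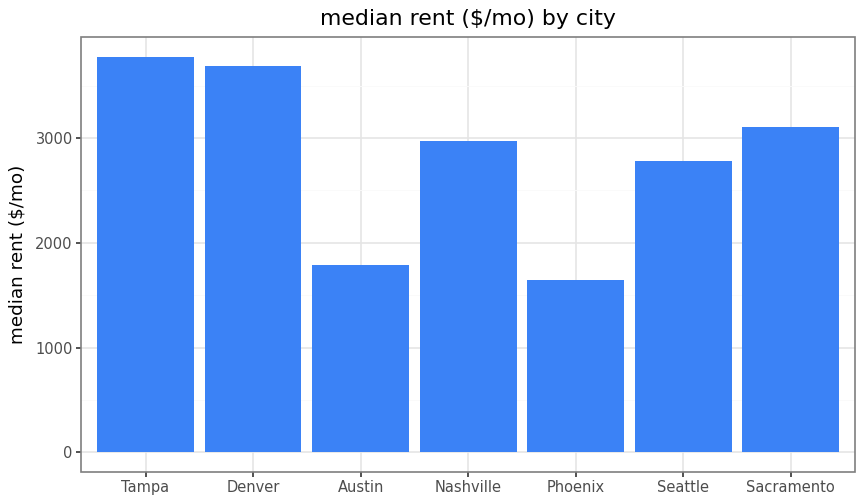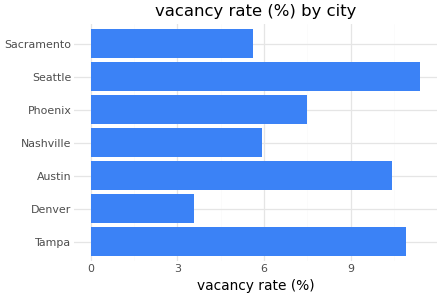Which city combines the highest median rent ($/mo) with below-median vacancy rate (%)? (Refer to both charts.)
Denver

Chart 2 median vacancy rate (%) ≈ 8; below-median cities: Denver, Nashville, Sacramento. Among those, Denver has the highest median rent ($/mo) (≈ 3500).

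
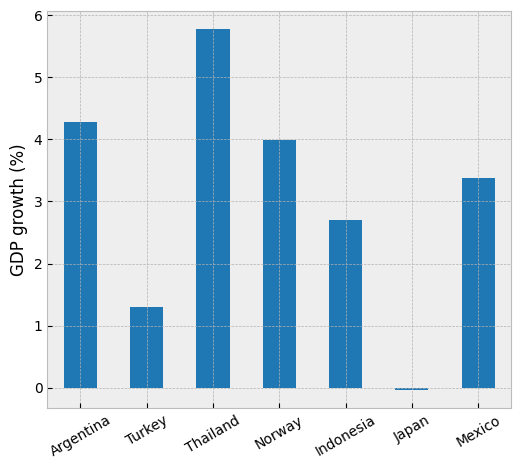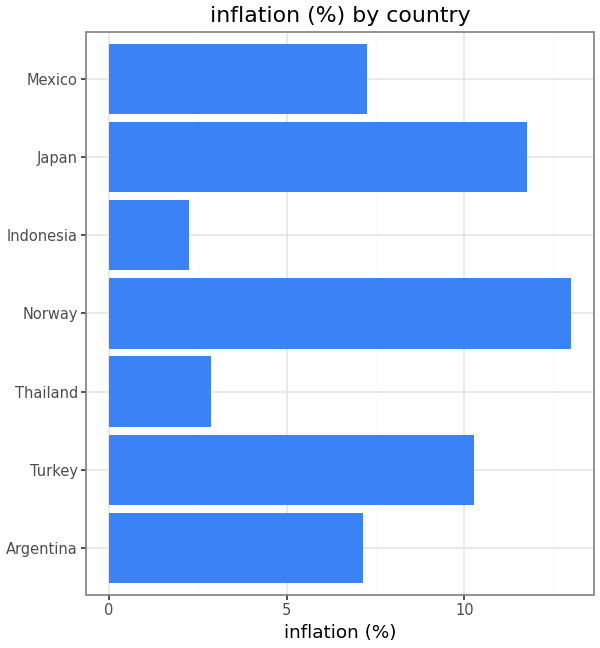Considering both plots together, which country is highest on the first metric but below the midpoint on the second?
Thailand

Chart 2 median inflation (%) ≈ 8; below-median countries: Argentina, Thailand, Indonesia. Among those, Thailand has the highest GDP growth (%) (≈ 6).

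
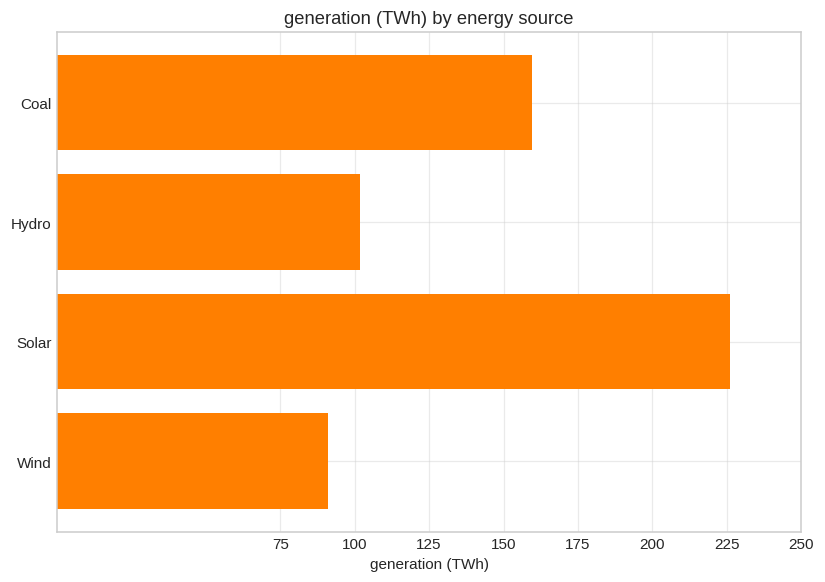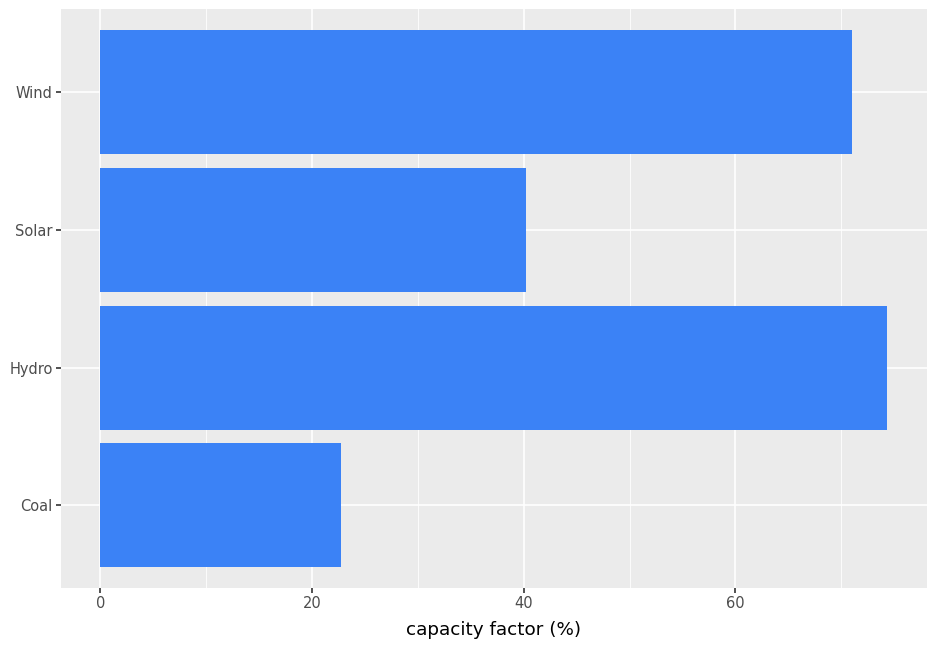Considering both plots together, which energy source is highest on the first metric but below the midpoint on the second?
Solar

Chart 2 median capacity factor (%) ≈ 60; below-median energy sources: Coal, Solar. Among those, Solar has the highest generation (TWh) (≈ 225).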